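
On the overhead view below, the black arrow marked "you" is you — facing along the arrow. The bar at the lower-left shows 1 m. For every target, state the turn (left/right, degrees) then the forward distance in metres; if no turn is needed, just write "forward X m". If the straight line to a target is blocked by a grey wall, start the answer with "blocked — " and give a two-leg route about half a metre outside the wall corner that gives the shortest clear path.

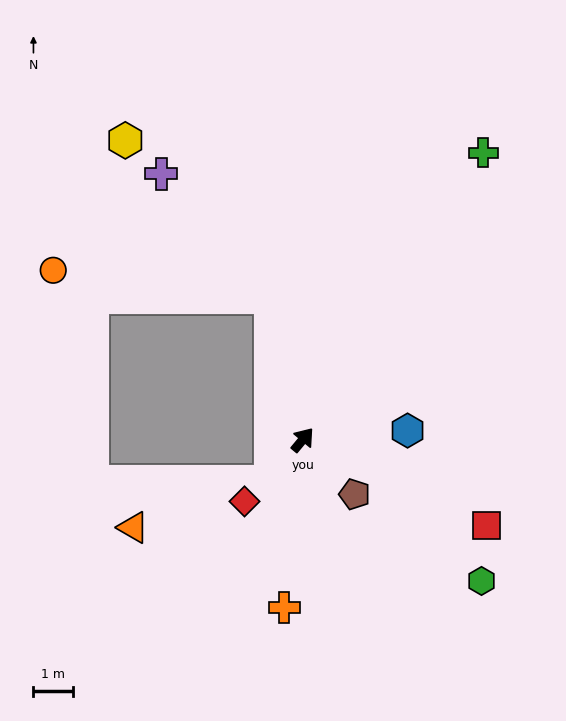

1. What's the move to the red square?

turn right 75°, forward 5.2 m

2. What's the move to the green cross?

turn left 7°, forward 8.7 m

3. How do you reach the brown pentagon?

turn right 97°, forward 1.9 m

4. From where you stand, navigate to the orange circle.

blocked — turn left 52°, forward 3.7 m, then turn left 71°, forward 5.6 m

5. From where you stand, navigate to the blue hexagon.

turn right 45°, forward 2.7 m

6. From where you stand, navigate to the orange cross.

turn right 147°, forward 4.3 m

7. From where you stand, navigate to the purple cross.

blocked — turn left 52°, forward 3.7 m, then turn left 29°, forward 4.2 m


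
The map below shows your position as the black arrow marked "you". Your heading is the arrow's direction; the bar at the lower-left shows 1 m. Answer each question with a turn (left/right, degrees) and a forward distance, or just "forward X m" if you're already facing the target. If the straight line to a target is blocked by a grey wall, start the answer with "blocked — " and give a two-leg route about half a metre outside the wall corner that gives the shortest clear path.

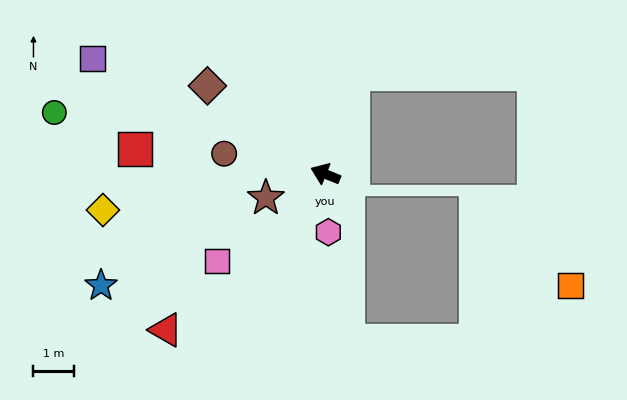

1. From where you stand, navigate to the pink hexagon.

turn left 115°, forward 1.4 m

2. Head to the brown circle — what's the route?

turn left 11°, forward 2.5 m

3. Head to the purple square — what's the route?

turn right 4°, forward 6.4 m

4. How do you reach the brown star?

turn left 44°, forward 1.6 m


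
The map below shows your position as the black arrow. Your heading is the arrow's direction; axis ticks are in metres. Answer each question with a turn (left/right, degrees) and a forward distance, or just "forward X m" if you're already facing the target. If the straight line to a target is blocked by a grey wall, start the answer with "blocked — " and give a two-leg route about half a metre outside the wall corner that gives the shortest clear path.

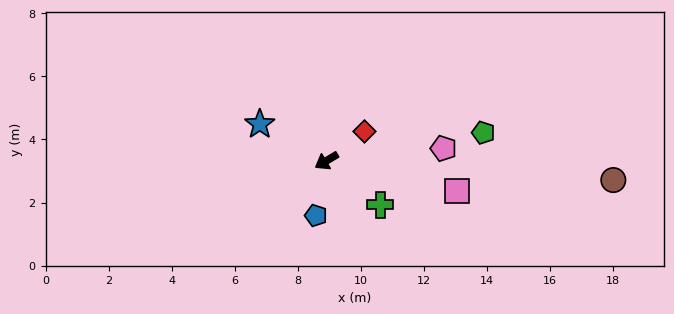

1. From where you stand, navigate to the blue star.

turn right 60°, forward 2.4 m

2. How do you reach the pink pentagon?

turn left 155°, forward 3.7 m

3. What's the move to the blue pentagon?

turn left 48°, forward 1.8 m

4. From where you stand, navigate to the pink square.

turn left 136°, forward 4.2 m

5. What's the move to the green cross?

turn left 110°, forward 2.2 m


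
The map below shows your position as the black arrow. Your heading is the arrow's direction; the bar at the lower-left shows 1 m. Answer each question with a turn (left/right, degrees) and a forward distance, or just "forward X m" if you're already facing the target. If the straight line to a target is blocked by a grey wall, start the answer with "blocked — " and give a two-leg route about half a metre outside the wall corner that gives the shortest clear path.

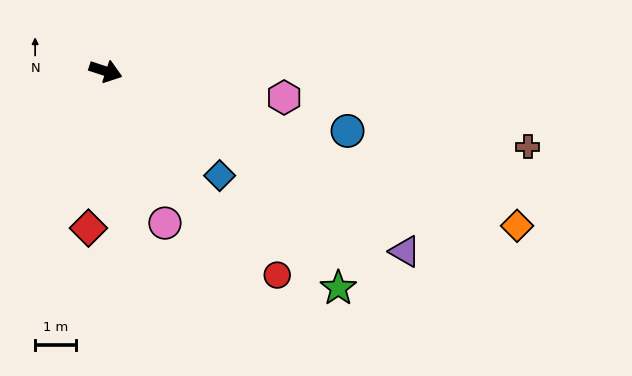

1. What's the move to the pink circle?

turn right 50°, forward 4.0 m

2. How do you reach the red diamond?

turn right 78°, forward 3.8 m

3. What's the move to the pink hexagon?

turn left 10°, forward 4.4 m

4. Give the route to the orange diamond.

turn right 2°, forward 10.7 m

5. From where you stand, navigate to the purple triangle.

turn right 13°, forward 8.5 m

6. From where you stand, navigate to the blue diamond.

turn right 24°, forward 3.8 m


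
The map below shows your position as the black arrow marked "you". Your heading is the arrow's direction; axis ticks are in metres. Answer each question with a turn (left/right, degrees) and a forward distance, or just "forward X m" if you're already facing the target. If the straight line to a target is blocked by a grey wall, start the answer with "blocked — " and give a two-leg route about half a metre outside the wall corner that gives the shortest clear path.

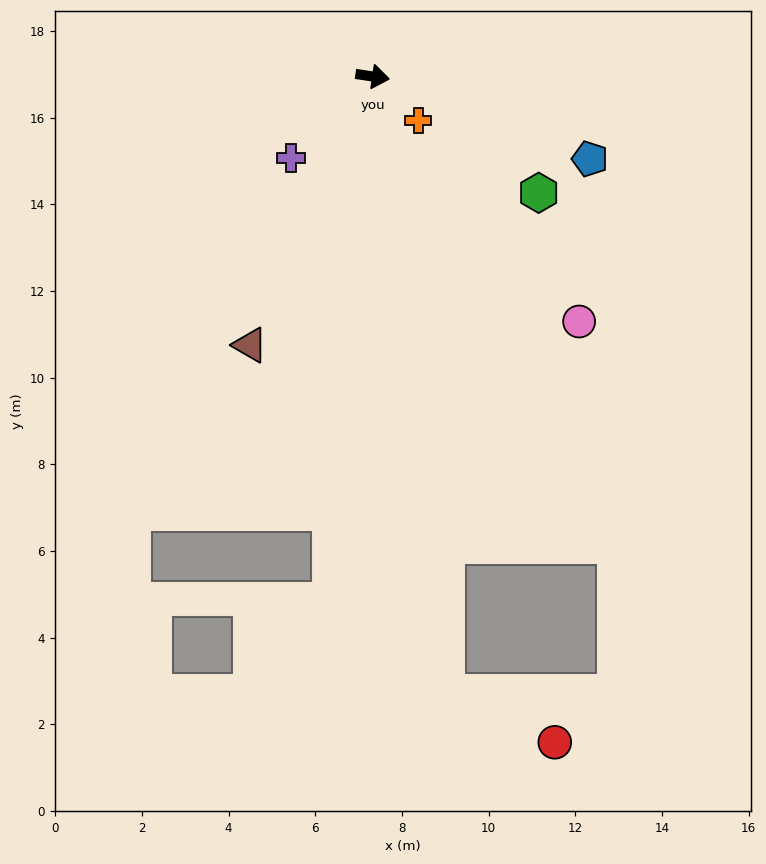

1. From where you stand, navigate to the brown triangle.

turn right 106°, forward 6.8 m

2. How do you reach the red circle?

blocked — turn right 75°, forward 14.3 m, then turn left 59°, forward 2.7 m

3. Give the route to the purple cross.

turn right 126°, forward 2.7 m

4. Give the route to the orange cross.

turn right 35°, forward 1.5 m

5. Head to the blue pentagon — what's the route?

turn right 12°, forward 5.4 m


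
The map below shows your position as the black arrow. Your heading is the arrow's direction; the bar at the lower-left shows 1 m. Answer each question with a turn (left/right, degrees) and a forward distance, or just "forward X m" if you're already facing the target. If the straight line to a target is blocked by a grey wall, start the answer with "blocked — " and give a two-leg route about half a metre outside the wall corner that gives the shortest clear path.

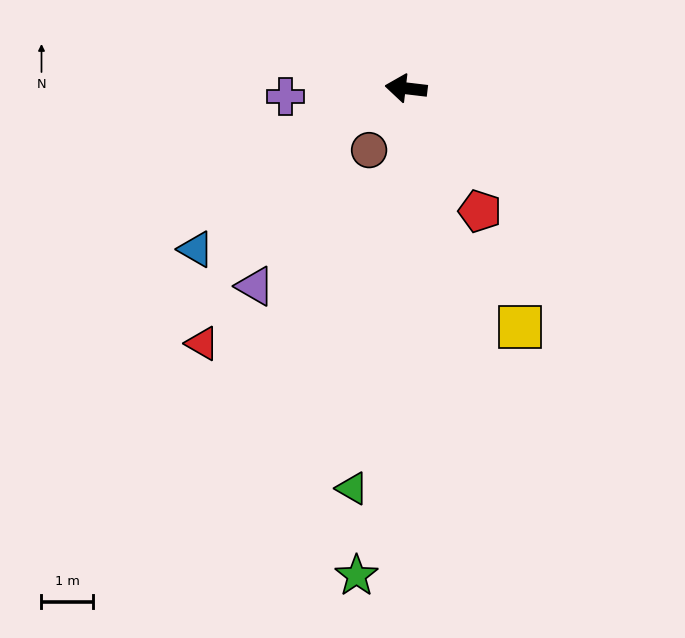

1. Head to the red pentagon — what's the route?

turn left 128°, forward 2.8 m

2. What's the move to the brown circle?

turn left 66°, forward 1.4 m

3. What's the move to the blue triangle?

turn left 44°, forward 5.1 m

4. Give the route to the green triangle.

turn left 89°, forward 7.8 m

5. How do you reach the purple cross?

turn left 11°, forward 2.3 m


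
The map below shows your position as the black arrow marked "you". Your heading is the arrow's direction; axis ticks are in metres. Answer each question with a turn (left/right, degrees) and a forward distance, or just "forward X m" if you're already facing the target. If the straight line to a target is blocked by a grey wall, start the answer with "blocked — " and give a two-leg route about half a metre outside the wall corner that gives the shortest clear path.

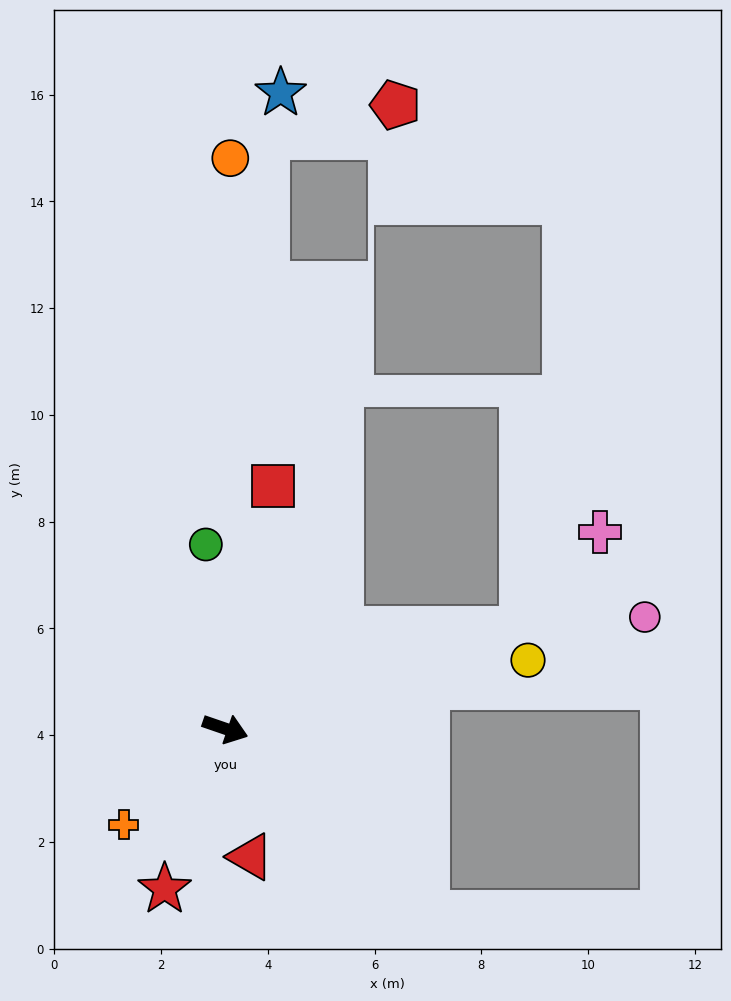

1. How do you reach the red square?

turn left 98°, forward 4.6 m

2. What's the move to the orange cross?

turn right 118°, forward 2.6 m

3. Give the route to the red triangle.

turn right 60°, forward 2.4 m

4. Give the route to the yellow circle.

turn left 32°, forward 5.8 m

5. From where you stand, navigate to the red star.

turn right 92°, forward 3.2 m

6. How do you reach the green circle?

turn left 115°, forward 3.5 m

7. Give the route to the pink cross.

blocked — turn left 38°, forward 5.9 m, then turn left 32°, forward 2.3 m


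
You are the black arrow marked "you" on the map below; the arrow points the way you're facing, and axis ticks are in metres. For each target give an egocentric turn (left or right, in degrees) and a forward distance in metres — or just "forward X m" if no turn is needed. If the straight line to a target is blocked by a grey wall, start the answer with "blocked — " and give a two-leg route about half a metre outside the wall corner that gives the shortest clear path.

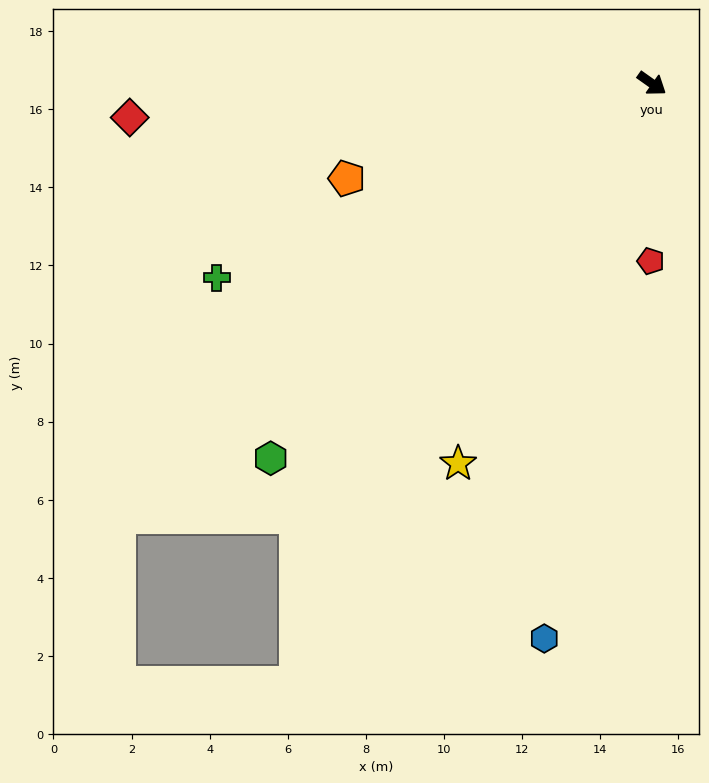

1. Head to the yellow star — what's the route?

turn right 82°, forward 10.9 m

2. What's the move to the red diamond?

turn right 141°, forward 13.4 m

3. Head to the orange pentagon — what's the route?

turn right 127°, forward 8.2 m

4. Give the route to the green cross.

turn right 121°, forward 12.2 m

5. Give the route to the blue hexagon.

turn right 66°, forward 14.5 m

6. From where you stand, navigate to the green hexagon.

turn right 100°, forward 13.7 m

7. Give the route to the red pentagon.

turn right 55°, forward 4.5 m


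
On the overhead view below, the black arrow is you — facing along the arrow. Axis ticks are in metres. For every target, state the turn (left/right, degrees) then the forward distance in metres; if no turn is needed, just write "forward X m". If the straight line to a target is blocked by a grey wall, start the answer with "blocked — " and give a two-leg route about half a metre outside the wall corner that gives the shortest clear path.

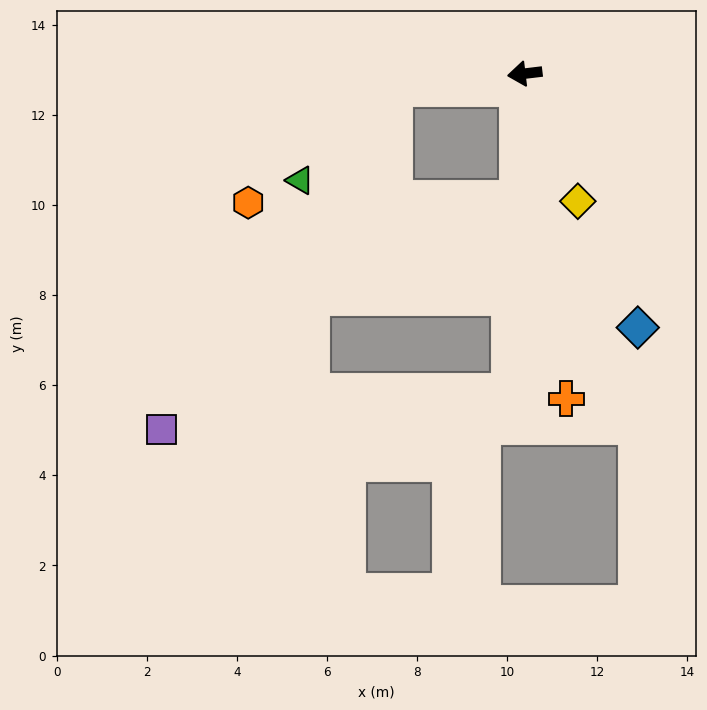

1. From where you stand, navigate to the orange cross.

turn left 90°, forward 7.3 m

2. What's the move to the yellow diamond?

turn left 106°, forward 3.1 m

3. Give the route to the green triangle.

blocked — forward 2.9 m, then turn left 38°, forward 2.9 m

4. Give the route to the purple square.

blocked — forward 2.9 m, then turn left 49°, forward 9.2 m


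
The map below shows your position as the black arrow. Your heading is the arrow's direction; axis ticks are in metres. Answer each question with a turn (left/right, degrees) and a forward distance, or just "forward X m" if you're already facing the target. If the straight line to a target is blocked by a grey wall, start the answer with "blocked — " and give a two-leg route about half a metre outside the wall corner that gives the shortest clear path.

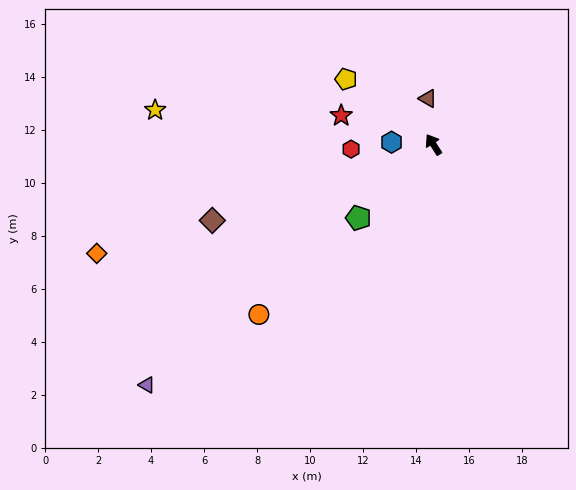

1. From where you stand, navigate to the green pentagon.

turn left 102°, forward 4.0 m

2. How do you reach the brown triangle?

turn right 26°, forward 1.7 m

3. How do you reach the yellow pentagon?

turn left 21°, forward 4.1 m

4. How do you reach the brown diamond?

turn left 76°, forward 8.8 m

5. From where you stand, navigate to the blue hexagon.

turn left 54°, forward 1.6 m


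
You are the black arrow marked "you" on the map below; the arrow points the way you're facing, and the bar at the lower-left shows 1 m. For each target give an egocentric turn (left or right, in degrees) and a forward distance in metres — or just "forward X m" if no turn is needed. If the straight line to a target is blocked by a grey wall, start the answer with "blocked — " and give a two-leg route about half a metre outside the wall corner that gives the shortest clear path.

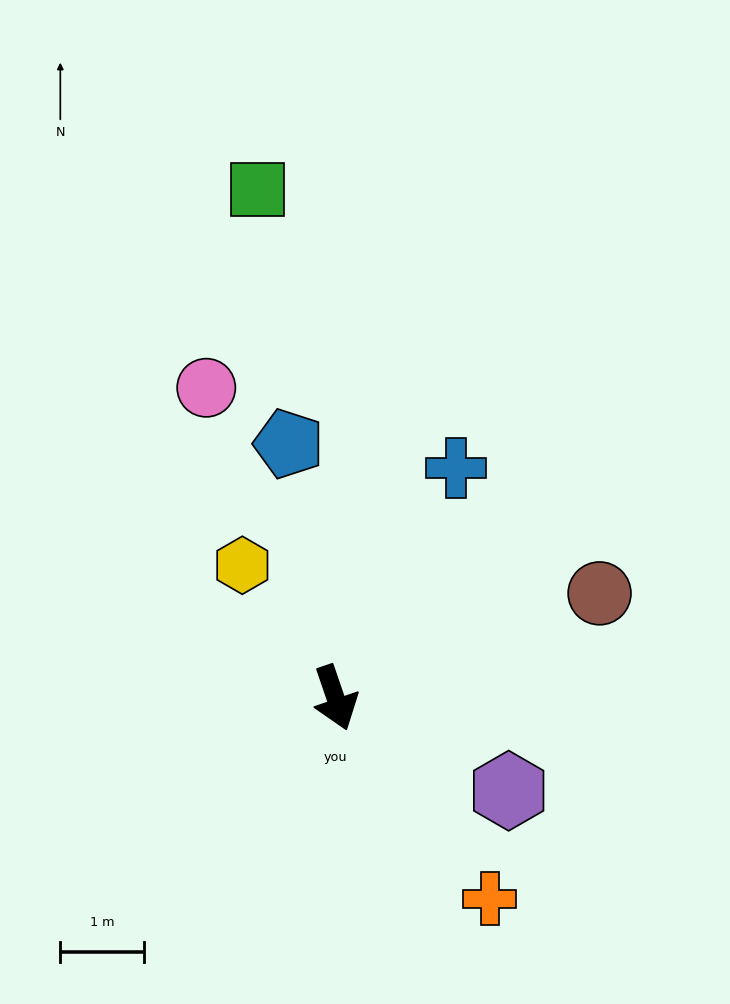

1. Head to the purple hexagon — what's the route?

turn left 43°, forward 2.4 m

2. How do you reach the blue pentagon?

turn left 172°, forward 3.1 m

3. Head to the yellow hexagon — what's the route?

turn right 164°, forward 1.9 m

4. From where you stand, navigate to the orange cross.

turn left 19°, forward 3.0 m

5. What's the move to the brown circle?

turn left 93°, forward 3.4 m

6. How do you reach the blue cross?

turn left 134°, forward 3.1 m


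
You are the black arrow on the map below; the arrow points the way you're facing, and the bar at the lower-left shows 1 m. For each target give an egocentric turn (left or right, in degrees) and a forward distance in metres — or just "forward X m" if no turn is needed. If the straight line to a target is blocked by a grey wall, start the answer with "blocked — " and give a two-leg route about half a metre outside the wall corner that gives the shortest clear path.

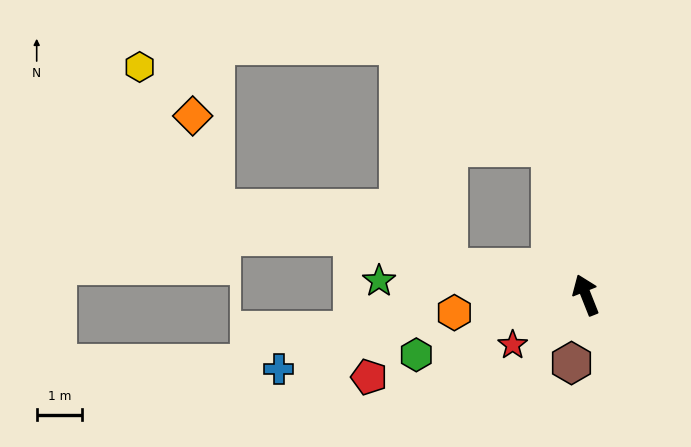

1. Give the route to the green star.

turn left 64°, forward 4.6 m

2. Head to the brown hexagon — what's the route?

turn left 146°, forward 1.5 m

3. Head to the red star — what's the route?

turn left 103°, forward 2.0 m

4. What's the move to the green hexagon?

turn left 88°, forward 4.0 m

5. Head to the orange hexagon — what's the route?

turn left 76°, forward 2.9 m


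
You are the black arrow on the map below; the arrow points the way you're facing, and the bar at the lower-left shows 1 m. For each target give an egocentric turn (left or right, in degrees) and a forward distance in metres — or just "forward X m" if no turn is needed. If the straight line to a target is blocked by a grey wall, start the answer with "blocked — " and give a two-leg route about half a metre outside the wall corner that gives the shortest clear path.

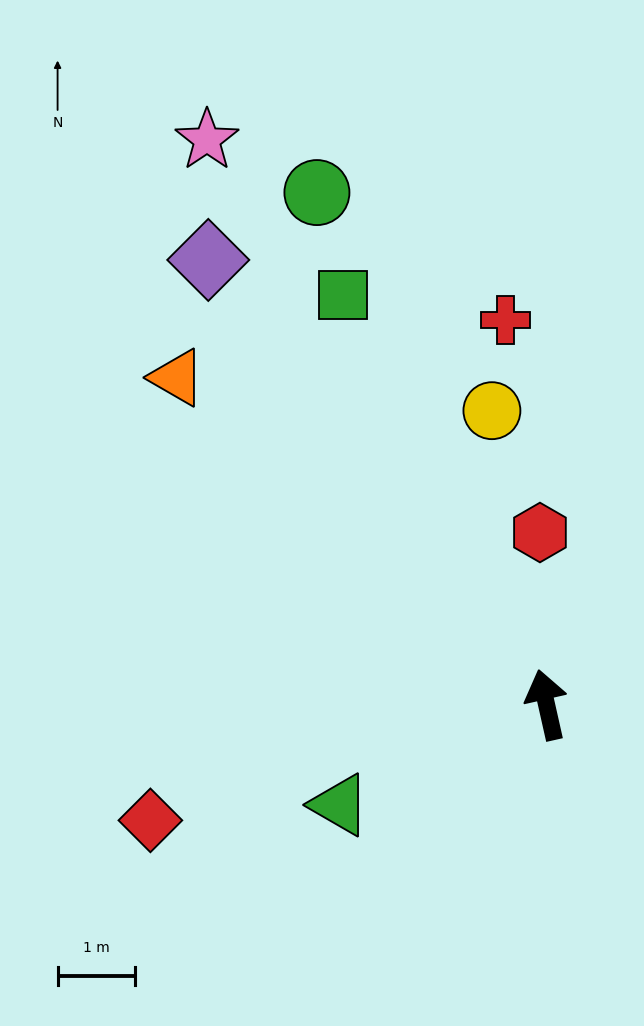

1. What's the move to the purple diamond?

turn left 25°, forward 7.2 m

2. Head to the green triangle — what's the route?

turn left 103°, forward 3.0 m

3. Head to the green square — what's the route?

turn left 14°, forward 5.9 m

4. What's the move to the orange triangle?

turn left 36°, forward 6.4 m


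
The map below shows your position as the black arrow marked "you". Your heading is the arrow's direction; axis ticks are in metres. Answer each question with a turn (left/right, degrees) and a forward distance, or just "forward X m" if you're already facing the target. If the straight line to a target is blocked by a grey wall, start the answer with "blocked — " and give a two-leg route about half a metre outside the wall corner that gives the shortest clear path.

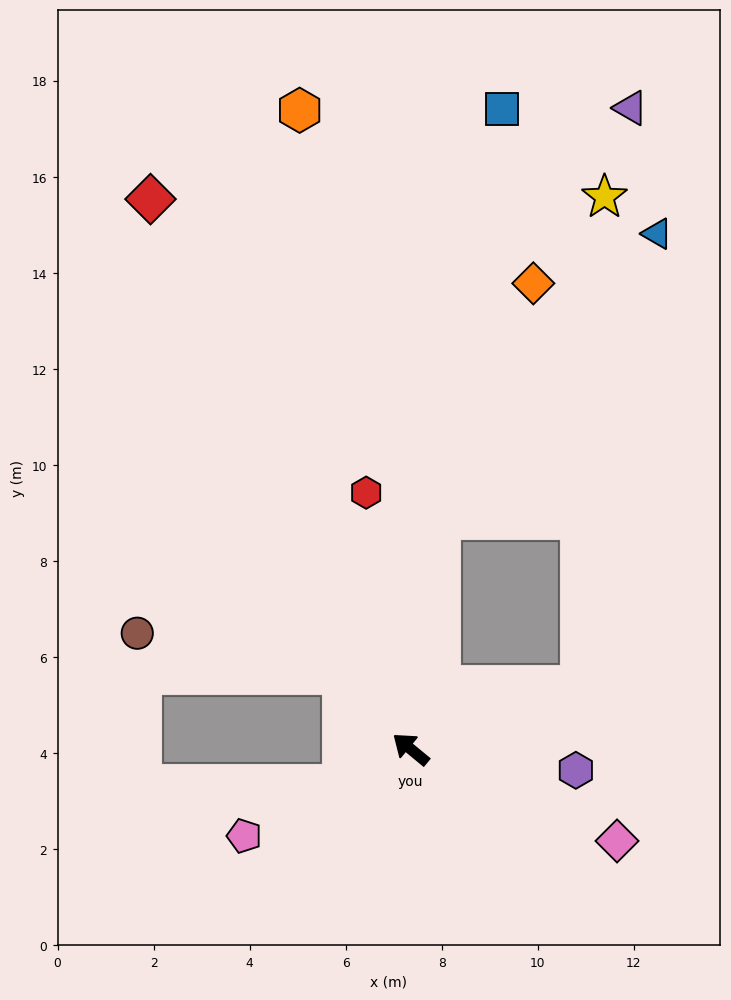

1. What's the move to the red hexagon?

turn right 41°, forward 5.4 m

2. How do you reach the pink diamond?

turn right 164°, forward 4.7 m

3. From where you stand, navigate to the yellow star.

blocked — turn right 120°, forward 3.8 m, then turn left 67°, forward 10.2 m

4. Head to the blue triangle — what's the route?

blocked — turn right 58°, forward 4.8 m, then turn right 30°, forward 7.5 m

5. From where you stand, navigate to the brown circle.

blocked — turn right 8°, forward 2.1 m, then turn left 36°, forward 4.4 m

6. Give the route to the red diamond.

turn right 25°, forward 12.7 m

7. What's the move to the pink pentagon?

turn left 67°, forward 3.9 m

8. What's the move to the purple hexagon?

turn right 148°, forward 3.5 m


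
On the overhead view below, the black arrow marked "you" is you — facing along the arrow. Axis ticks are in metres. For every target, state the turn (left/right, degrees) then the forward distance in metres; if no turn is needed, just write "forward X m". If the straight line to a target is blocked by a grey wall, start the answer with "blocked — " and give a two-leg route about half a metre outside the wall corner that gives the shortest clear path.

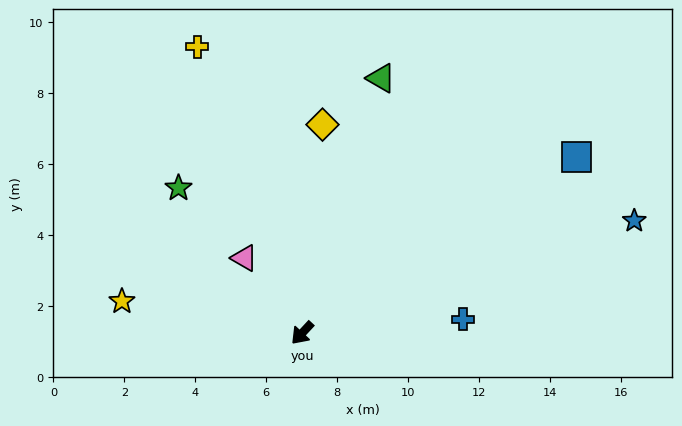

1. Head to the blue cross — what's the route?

turn left 138°, forward 4.5 m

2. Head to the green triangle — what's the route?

turn right 154°, forward 7.5 m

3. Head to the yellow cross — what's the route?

turn right 117°, forward 8.6 m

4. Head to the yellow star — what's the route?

turn right 57°, forward 5.2 m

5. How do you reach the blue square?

turn left 166°, forward 9.2 m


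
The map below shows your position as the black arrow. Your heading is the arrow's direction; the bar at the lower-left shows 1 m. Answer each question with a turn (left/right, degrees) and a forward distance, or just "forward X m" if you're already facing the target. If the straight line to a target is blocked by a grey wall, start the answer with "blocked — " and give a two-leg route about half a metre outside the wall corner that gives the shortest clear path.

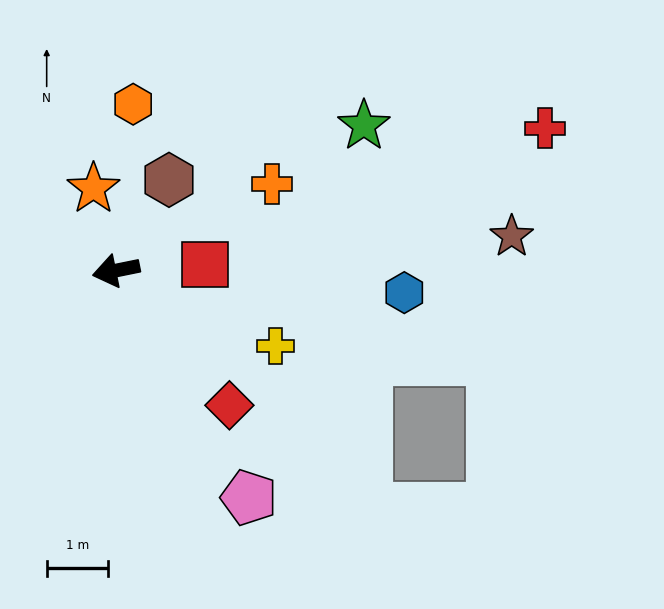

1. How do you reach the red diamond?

turn left 119°, forward 2.9 m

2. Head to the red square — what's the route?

turn left 172°, forward 1.4 m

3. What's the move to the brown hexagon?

turn right 132°, forward 1.7 m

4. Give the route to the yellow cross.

turn left 143°, forward 2.9 m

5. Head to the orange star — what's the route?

turn right 86°, forward 1.4 m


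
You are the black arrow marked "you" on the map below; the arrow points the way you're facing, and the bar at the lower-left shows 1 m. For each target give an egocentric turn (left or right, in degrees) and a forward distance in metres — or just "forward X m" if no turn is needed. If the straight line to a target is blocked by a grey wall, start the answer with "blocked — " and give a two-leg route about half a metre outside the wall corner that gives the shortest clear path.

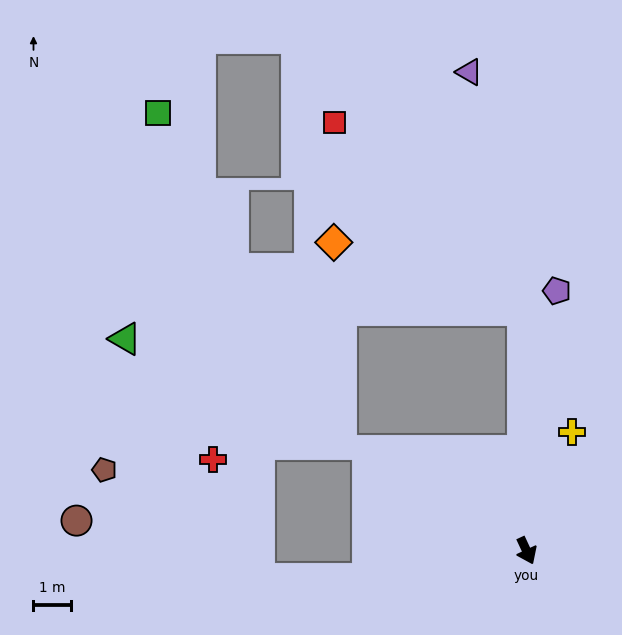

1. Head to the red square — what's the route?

blocked — turn left 156°, forward 6.4 m, then turn left 44°, forward 7.0 m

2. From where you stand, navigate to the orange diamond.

blocked — turn left 156°, forward 6.4 m, then turn left 69°, forward 5.3 m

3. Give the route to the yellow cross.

turn left 134°, forward 3.4 m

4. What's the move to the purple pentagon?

turn left 148°, forward 6.9 m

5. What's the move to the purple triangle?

blocked — turn left 156°, forward 6.4 m, then turn left 12°, forward 6.5 m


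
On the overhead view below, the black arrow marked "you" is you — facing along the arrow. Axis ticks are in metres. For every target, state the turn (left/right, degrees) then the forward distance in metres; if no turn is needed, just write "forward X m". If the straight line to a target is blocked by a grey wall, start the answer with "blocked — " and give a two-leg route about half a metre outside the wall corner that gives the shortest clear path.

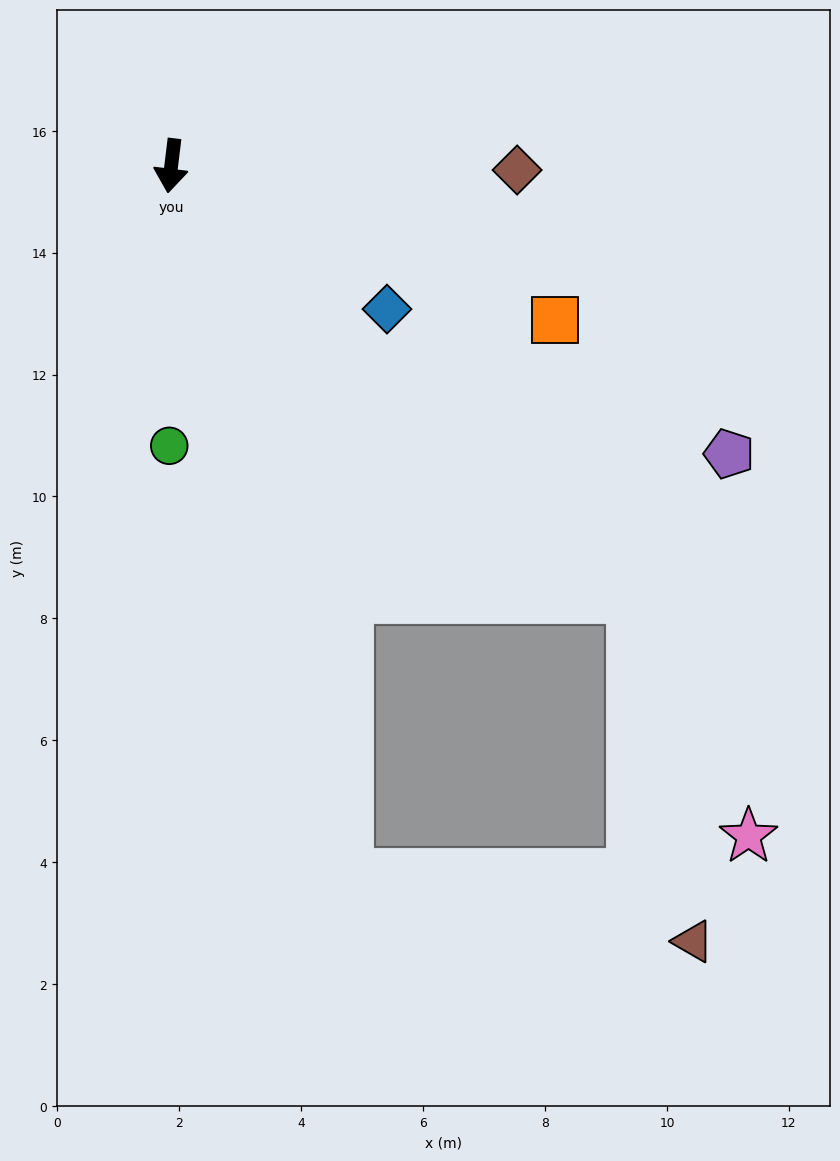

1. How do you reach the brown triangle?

blocked — turn left 54°, forward 10.4 m, then turn right 37°, forward 5.7 m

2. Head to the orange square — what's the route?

turn left 75°, forward 6.8 m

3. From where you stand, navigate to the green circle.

turn left 7°, forward 4.6 m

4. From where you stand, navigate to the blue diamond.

turn left 63°, forward 4.2 m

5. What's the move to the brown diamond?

turn left 96°, forward 5.7 m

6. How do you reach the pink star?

blocked — turn left 54°, forward 10.4 m, then turn right 21°, forward 4.4 m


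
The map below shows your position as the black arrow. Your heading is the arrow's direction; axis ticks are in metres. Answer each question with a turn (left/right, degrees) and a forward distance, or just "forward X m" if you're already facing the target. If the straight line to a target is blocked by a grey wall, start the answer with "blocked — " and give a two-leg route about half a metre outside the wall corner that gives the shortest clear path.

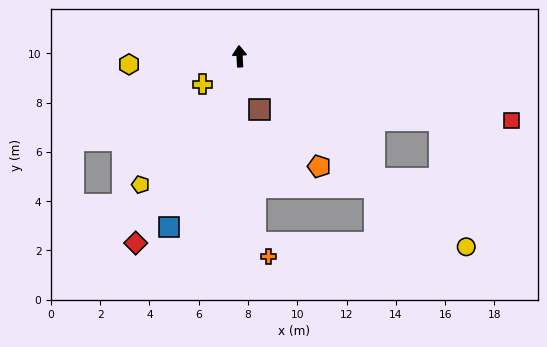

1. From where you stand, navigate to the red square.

turn right 106°, forward 11.3 m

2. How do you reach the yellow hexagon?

turn left 91°, forward 4.5 m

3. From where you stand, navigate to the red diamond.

turn left 148°, forward 8.7 m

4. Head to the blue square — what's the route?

turn left 154°, forward 7.5 m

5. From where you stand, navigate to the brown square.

turn right 163°, forward 2.3 m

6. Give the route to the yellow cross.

turn left 124°, forward 1.9 m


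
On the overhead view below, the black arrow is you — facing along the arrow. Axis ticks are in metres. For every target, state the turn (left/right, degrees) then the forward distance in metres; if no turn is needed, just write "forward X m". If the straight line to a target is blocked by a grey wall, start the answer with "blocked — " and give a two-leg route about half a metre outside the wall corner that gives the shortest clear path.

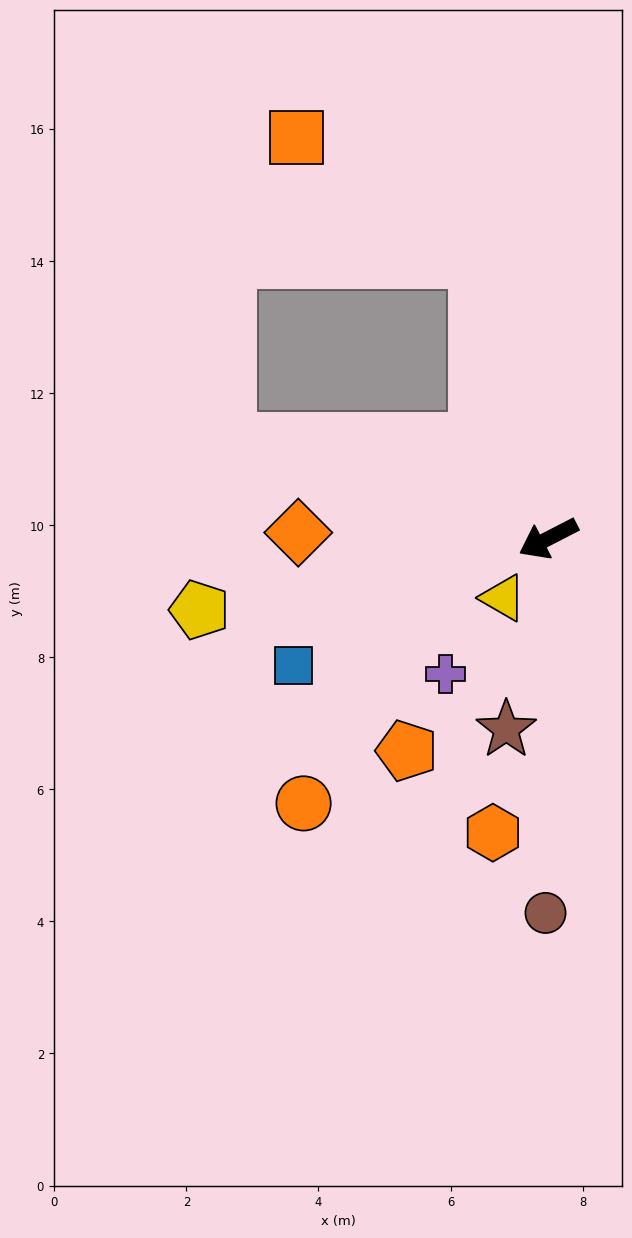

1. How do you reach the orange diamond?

turn right 29°, forward 3.8 m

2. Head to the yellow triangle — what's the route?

turn left 25°, forward 1.1 m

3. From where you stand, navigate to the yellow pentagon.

turn right 16°, forward 5.4 m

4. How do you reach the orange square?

blocked — turn right 103°, forward 4.4 m, then turn left 42°, forward 3.3 m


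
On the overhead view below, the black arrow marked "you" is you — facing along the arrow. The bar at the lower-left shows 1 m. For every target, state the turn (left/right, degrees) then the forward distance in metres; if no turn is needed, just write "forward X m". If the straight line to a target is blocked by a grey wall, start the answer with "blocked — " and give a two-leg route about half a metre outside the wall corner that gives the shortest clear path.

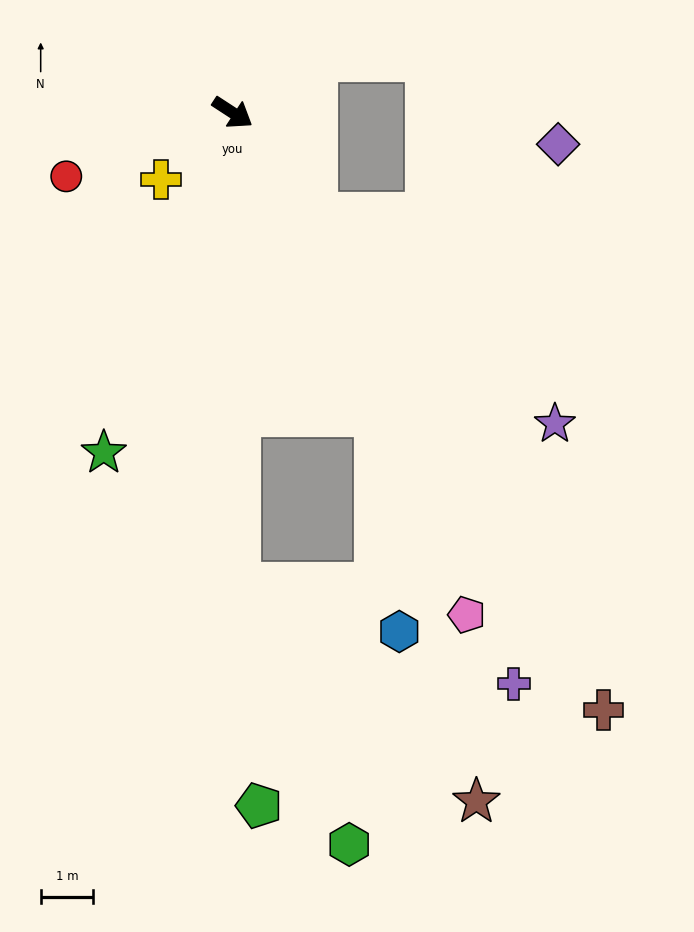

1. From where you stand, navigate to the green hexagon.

blocked — turn right 56°, forward 9.0 m, then turn left 22°, forward 5.4 m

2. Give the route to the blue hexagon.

blocked — turn right 31°, forward 6.4 m, then turn right 20°, forward 4.2 m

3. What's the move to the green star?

turn right 78°, forward 7.0 m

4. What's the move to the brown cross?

turn right 25°, forward 13.4 m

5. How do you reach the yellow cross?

turn right 104°, forward 1.9 m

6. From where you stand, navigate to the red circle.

turn right 126°, forward 3.4 m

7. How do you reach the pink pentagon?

turn right 32°, forward 10.6 m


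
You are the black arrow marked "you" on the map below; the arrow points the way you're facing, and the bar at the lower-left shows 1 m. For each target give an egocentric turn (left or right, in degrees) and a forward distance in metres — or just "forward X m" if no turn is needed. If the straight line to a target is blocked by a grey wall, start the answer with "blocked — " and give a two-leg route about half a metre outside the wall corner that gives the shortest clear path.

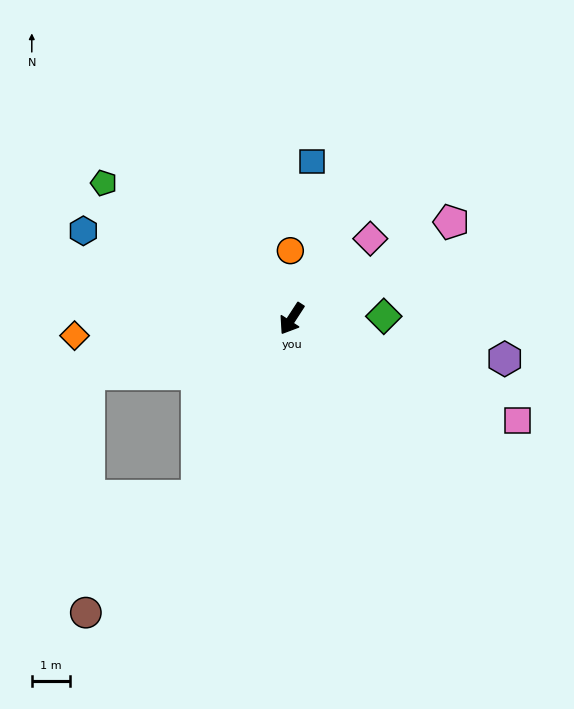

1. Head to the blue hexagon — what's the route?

turn right 80°, forward 6.0 m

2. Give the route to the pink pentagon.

turn left 154°, forward 4.9 m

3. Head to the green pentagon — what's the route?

turn right 93°, forward 6.1 m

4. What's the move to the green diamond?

turn left 124°, forward 2.4 m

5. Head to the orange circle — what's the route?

turn right 146°, forward 1.8 m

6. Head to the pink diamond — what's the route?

turn left 169°, forward 3.0 m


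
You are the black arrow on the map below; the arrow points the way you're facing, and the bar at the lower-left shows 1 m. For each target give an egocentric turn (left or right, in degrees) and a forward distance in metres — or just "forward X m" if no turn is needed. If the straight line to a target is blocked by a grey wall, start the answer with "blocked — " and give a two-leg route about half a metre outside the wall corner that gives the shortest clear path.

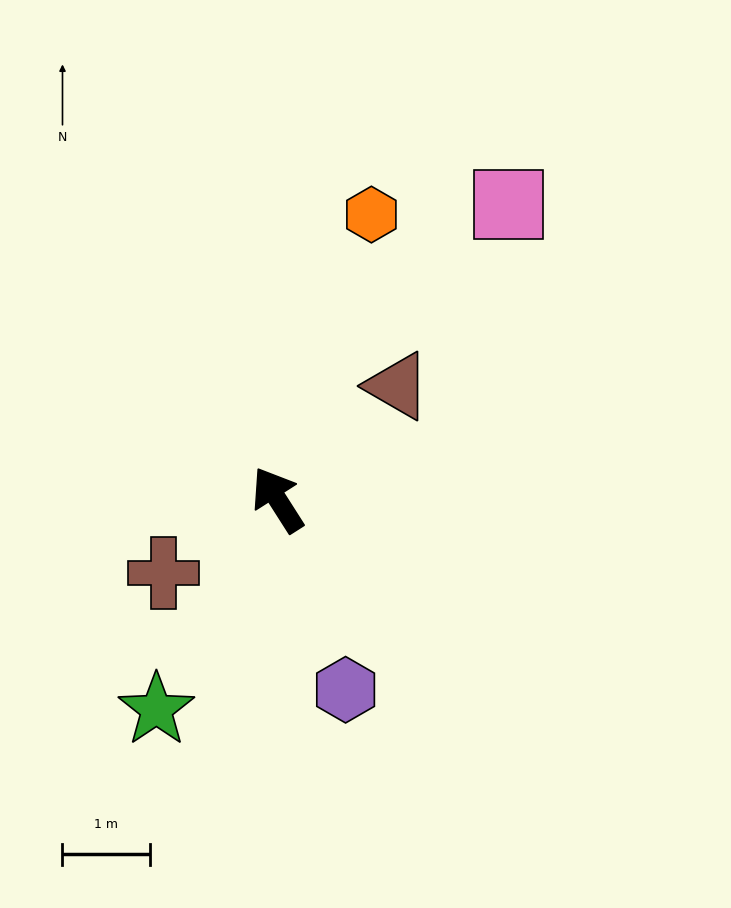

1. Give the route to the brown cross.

turn left 90°, forward 1.6 m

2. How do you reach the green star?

turn left 118°, forward 2.8 m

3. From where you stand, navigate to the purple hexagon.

turn left 167°, forward 2.3 m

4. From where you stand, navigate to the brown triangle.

turn right 79°, forward 1.9 m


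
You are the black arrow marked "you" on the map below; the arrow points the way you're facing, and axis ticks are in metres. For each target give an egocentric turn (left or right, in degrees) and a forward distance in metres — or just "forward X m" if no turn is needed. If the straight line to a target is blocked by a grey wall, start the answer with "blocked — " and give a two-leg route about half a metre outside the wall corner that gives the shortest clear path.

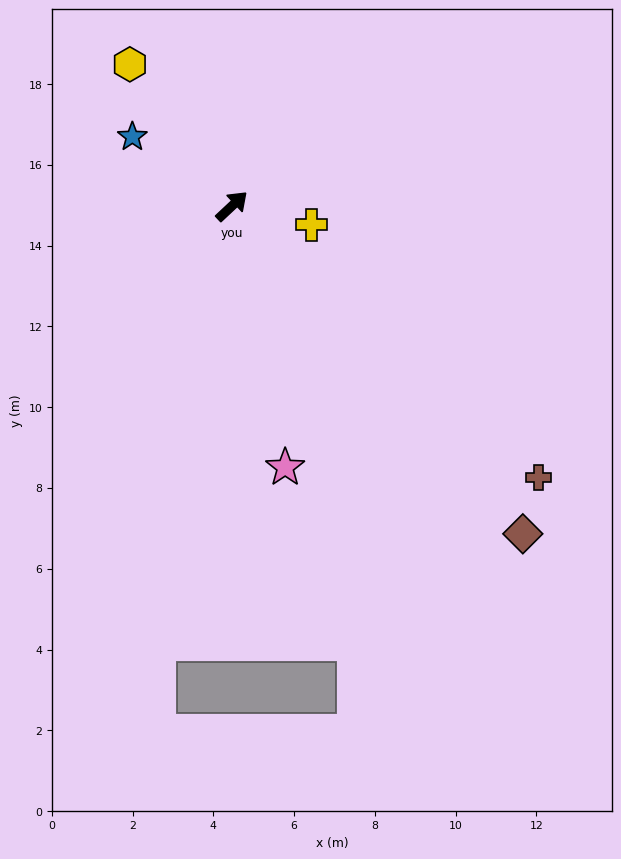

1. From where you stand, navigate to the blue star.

turn left 102°, forward 3.0 m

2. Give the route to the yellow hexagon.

turn left 83°, forward 4.3 m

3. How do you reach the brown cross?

turn right 85°, forward 10.1 m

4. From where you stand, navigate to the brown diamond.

turn right 92°, forward 10.9 m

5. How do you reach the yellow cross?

turn right 56°, forward 2.0 m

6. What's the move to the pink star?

turn right 122°, forward 6.6 m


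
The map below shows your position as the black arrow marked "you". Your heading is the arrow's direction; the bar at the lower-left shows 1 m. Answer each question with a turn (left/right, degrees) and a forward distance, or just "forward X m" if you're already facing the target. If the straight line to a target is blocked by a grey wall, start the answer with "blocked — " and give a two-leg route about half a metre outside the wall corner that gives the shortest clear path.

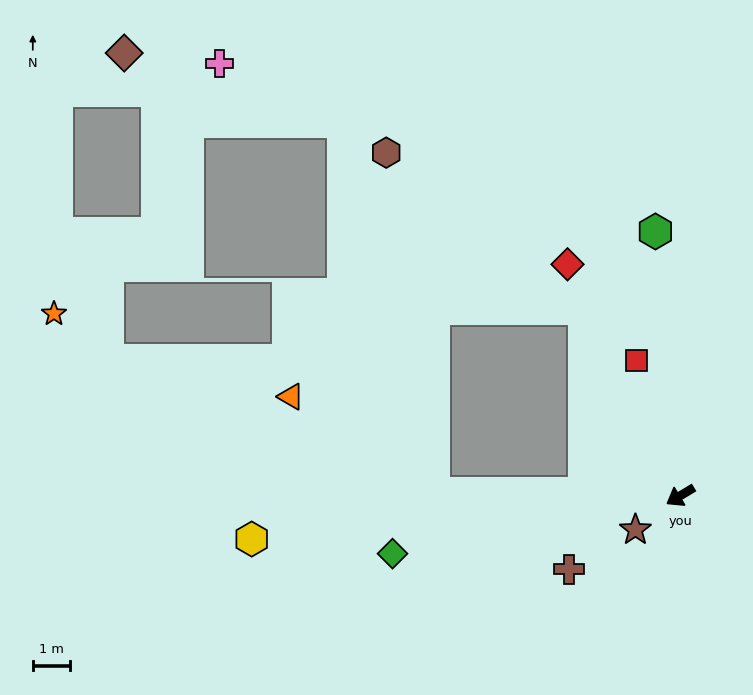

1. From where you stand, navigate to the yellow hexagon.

turn right 25°, forward 11.5 m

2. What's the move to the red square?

turn right 103°, forward 3.8 m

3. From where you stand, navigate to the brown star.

turn left 6°, forward 1.5 m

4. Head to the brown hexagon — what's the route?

blocked — turn right 94°, forward 5.6 m, then turn left 25°, forward 6.7 m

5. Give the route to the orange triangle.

blocked — turn right 32°, forward 6.5 m, then turn right 33°, forward 4.6 m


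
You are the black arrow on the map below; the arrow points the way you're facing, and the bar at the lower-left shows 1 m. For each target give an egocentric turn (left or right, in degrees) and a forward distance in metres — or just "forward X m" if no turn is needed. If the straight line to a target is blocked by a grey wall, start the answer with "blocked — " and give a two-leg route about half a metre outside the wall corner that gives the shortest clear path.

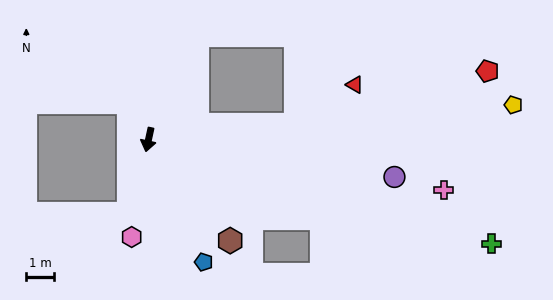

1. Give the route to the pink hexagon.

turn left 2°, forward 3.5 m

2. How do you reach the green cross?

turn left 85°, forward 12.8 m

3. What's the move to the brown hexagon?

turn left 51°, forward 4.6 m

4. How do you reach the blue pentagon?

turn left 37°, forward 4.8 m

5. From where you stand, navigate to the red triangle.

blocked — turn left 108°, forward 5.2 m, then turn left 28°, forward 2.6 m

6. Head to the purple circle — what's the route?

turn left 94°, forward 8.9 m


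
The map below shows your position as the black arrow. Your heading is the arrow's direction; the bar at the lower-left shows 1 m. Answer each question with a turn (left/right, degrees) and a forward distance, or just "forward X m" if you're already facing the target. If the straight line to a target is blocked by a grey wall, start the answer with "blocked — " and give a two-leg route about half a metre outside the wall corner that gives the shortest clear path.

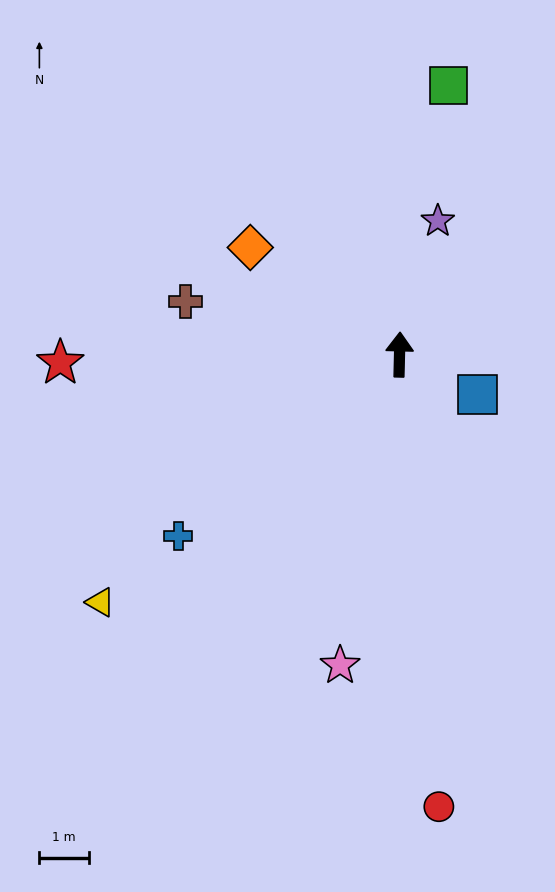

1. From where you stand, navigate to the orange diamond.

turn left 56°, forward 3.7 m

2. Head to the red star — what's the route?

turn left 93°, forward 6.9 m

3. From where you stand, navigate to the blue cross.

turn left 131°, forward 5.8 m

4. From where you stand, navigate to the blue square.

turn right 116°, forward 1.8 m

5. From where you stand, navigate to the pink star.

turn left 171°, forward 6.4 m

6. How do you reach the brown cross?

turn left 77°, forward 4.5 m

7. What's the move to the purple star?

turn right 15°, forward 2.8 m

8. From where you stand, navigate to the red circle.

turn right 174°, forward 9.2 m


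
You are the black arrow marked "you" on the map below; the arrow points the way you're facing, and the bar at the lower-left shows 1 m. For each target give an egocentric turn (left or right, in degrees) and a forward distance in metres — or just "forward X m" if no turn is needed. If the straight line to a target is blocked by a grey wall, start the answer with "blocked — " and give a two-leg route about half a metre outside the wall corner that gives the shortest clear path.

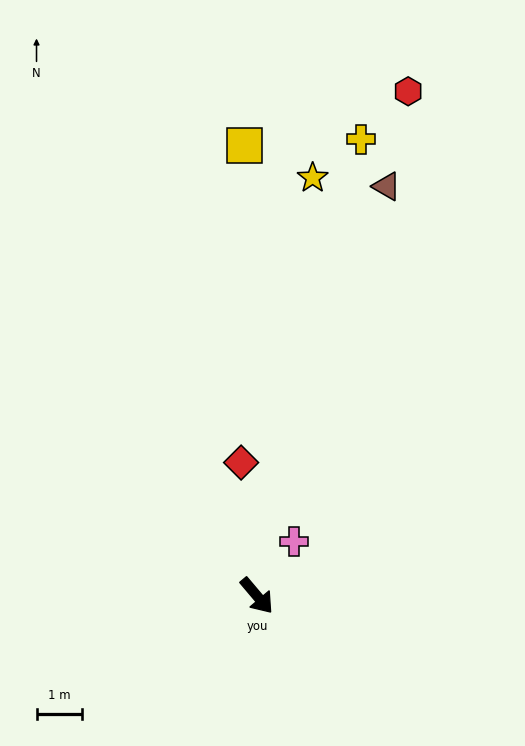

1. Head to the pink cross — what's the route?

turn left 105°, forward 1.5 m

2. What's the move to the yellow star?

turn left 132°, forward 9.3 m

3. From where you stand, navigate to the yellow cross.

turn left 127°, forward 10.3 m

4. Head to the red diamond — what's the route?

turn left 147°, forward 3.0 m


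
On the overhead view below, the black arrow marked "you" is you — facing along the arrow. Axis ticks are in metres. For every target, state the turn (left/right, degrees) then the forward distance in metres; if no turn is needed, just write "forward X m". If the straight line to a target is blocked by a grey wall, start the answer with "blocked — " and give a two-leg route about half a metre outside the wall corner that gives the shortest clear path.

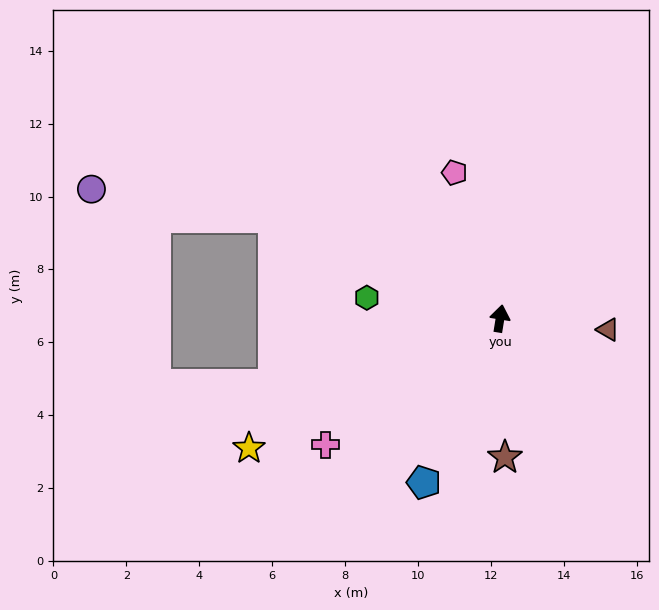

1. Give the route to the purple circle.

blocked — turn left 75°, forward 6.8 m, then turn left 15°, forward 5.1 m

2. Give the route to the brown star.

turn right 169°, forward 3.8 m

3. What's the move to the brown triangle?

turn right 87°, forward 3.0 m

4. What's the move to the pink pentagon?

turn left 27°, forward 4.2 m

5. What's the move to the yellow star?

turn left 127°, forward 7.8 m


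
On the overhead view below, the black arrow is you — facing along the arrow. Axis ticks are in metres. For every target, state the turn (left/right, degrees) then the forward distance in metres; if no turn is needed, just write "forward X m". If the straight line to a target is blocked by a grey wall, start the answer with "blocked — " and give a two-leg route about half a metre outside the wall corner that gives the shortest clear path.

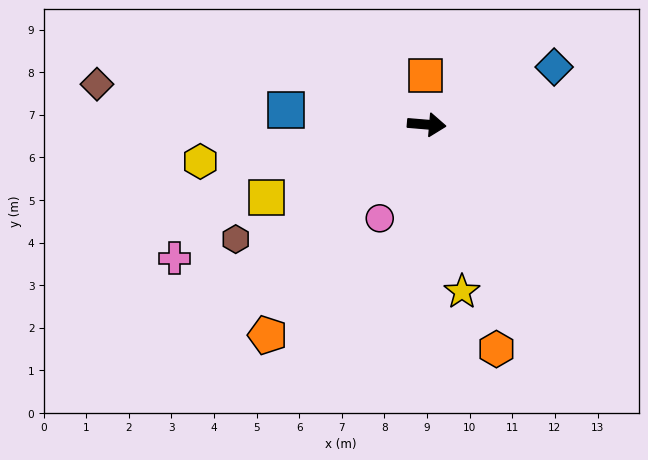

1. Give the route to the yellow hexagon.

turn right 166°, forward 5.4 m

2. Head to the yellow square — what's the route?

turn right 151°, forward 4.1 m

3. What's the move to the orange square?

turn left 96°, forward 1.2 m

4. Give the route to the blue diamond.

turn left 29°, forward 3.3 m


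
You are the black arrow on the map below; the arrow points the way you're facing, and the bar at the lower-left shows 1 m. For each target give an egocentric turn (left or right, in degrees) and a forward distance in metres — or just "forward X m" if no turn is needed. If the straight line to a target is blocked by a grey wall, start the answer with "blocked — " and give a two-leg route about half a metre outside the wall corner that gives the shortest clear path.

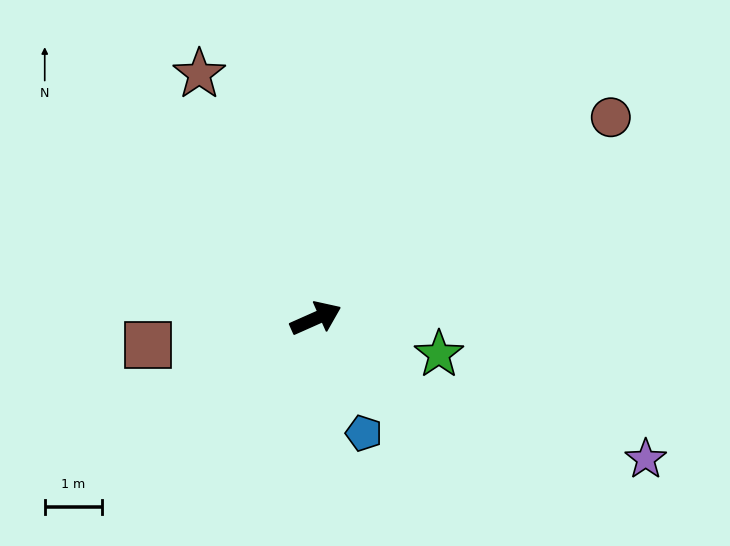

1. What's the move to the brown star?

turn left 92°, forward 4.7 m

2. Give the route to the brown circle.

turn left 10°, forward 6.2 m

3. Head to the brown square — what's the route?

turn left 165°, forward 2.9 m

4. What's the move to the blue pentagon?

turn right 91°, forward 2.2 m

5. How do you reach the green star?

turn right 40°, forward 2.2 m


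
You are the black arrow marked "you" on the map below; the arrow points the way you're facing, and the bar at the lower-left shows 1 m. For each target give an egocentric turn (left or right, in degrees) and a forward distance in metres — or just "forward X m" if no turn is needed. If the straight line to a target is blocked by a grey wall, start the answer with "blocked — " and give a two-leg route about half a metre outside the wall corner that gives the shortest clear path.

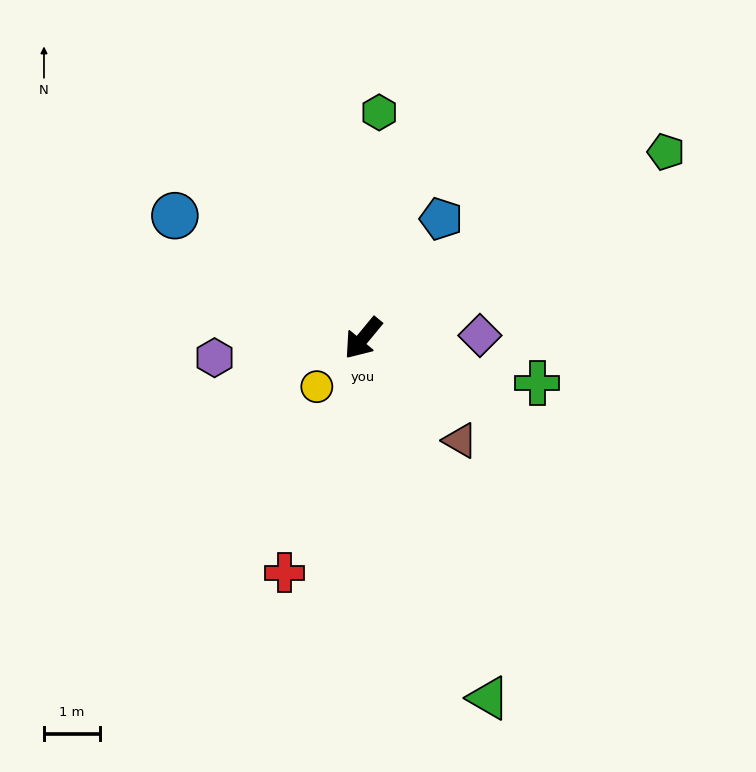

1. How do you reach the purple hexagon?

turn right 43°, forward 2.7 m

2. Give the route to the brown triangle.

turn left 83°, forward 2.5 m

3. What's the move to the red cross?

turn left 21°, forward 4.4 m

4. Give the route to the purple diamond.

turn left 131°, forward 2.1 m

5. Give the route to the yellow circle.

turn right 4°, forward 1.2 m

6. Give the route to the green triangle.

turn left 59°, forward 6.8 m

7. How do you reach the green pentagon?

turn left 161°, forward 6.4 m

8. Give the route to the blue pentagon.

turn right 174°, forward 2.6 m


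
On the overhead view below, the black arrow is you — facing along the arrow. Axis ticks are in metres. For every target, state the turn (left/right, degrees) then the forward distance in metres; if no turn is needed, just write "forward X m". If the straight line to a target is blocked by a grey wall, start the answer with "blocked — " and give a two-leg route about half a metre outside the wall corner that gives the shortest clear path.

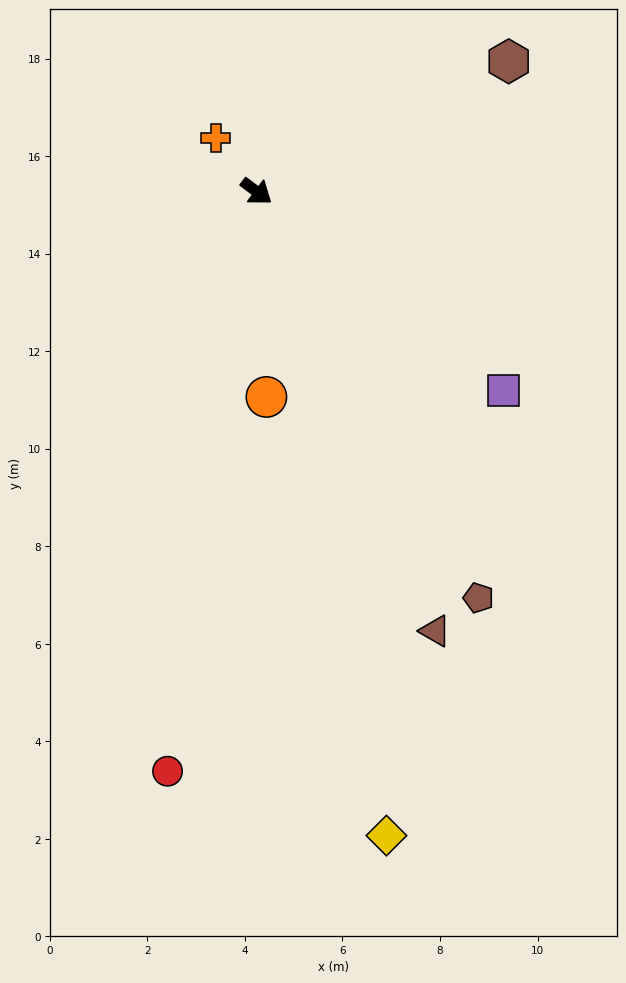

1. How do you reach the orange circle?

turn right 50°, forward 4.2 m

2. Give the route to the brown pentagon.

turn right 25°, forward 9.5 m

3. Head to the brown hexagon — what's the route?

turn left 64°, forward 5.8 m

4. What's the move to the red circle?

turn right 62°, forward 12.0 m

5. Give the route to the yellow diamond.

turn right 42°, forward 13.5 m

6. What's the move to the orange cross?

turn left 164°, forward 1.4 m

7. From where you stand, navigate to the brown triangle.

turn right 31°, forward 9.7 m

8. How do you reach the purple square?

turn right 2°, forward 6.5 m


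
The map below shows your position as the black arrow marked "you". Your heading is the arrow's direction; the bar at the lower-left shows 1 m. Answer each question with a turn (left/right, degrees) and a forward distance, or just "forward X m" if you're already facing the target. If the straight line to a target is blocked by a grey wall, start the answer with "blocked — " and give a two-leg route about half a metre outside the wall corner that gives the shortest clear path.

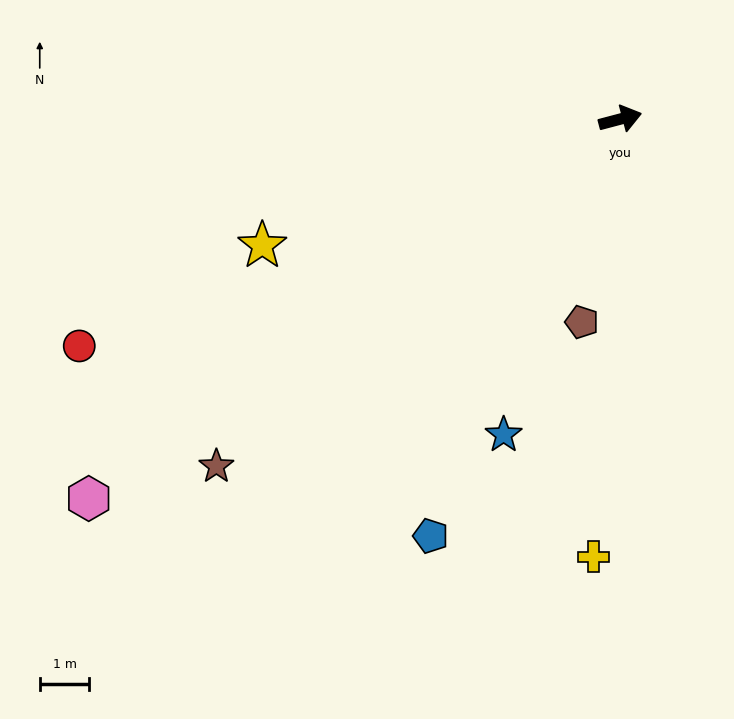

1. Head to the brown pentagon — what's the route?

turn right 116°, forward 4.2 m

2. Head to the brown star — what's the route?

turn right 154°, forward 10.7 m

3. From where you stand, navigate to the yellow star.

turn right 175°, forward 7.7 m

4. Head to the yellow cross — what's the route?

turn right 108°, forward 8.8 m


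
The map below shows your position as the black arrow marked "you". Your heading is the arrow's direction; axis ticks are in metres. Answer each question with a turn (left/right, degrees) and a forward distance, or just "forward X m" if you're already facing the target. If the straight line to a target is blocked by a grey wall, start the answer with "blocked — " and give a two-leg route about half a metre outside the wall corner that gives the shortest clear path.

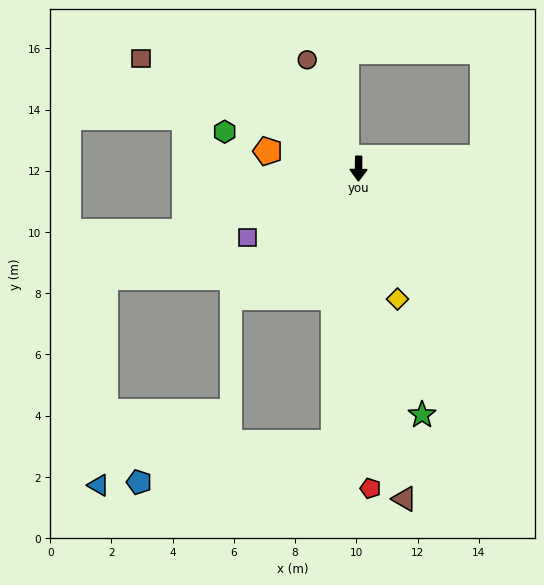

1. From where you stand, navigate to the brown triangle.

turn left 9°, forward 10.9 m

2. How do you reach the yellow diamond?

turn left 17°, forward 4.4 m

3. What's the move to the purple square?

turn right 58°, forward 4.3 m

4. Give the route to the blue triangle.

blocked — turn right 66°, forward 9.0 m, then turn left 65°, forward 6.8 m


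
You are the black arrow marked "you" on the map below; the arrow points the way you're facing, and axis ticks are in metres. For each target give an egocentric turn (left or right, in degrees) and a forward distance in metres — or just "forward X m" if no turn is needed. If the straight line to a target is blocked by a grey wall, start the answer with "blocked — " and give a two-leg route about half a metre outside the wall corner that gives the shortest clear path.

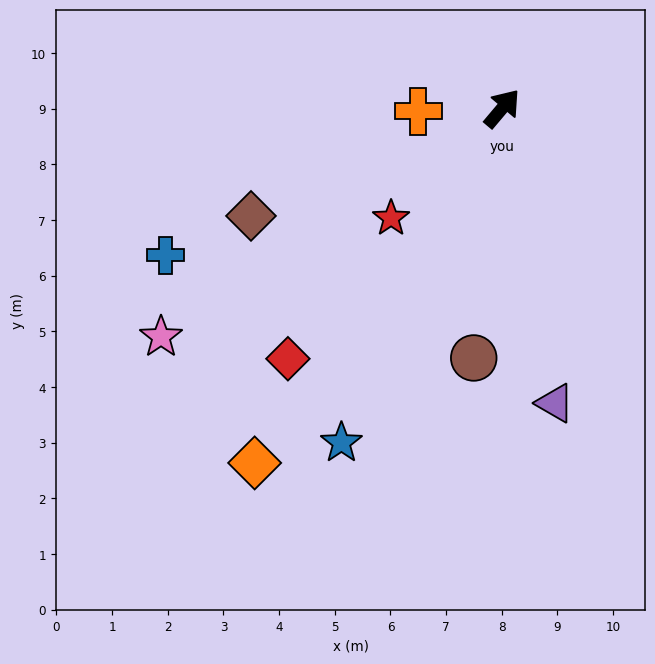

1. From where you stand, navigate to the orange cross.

turn left 132°, forward 1.5 m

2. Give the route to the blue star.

turn right 166°, forward 6.7 m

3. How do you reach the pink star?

turn left 164°, forward 7.4 m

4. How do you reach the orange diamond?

turn right 175°, forward 7.8 m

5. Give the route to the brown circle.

turn right 146°, forward 4.5 m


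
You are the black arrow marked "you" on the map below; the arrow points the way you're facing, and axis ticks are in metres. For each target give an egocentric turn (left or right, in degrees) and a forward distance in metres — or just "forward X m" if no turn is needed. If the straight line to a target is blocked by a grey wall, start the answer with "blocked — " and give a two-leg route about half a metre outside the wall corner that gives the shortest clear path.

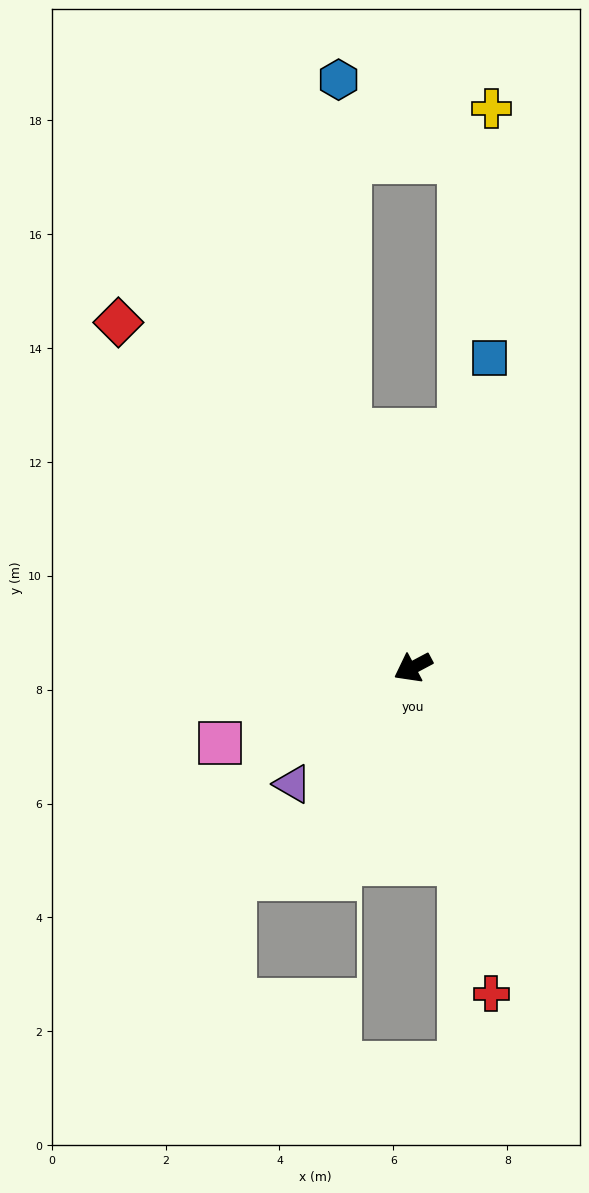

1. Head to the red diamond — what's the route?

turn right 77°, forward 8.0 m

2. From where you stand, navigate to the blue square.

turn right 132°, forward 5.6 m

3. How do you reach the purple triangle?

turn left 16°, forward 2.9 m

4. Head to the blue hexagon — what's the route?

blocked — turn right 102°, forward 4.3 m, then turn right 15°, forward 6.2 m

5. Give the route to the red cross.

turn left 76°, forward 5.9 m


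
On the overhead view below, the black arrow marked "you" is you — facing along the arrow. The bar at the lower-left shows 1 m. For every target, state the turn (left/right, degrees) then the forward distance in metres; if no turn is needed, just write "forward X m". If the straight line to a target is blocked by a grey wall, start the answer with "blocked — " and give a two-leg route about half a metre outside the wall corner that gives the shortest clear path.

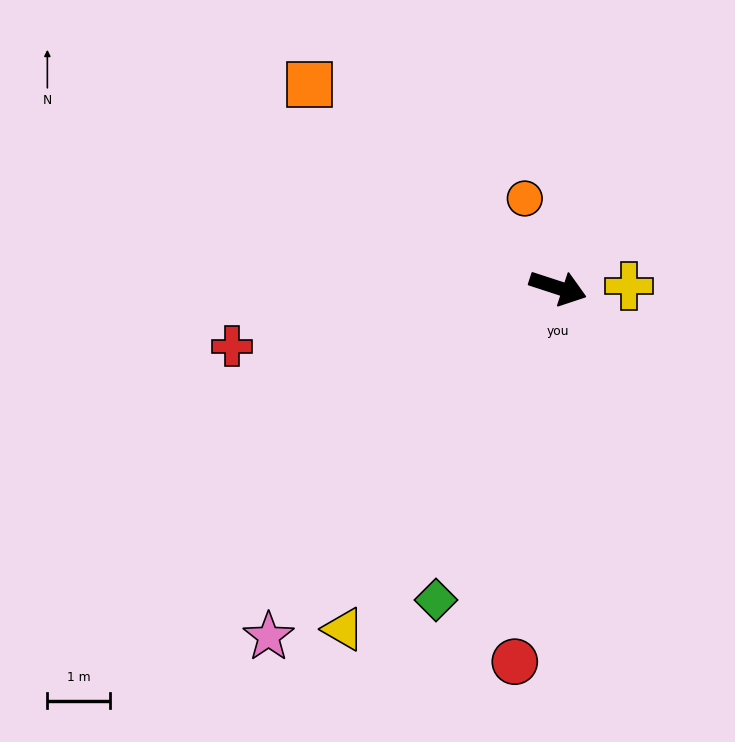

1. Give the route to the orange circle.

turn left 128°, forward 1.5 m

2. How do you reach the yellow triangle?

turn right 104°, forward 6.4 m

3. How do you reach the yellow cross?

turn left 19°, forward 1.1 m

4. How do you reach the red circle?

turn right 79°, forward 6.0 m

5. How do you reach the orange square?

turn left 159°, forward 5.1 m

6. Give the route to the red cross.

turn right 152°, forward 5.3 m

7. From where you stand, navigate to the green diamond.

turn right 93°, forward 5.4 m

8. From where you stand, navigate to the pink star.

turn right 112°, forward 7.2 m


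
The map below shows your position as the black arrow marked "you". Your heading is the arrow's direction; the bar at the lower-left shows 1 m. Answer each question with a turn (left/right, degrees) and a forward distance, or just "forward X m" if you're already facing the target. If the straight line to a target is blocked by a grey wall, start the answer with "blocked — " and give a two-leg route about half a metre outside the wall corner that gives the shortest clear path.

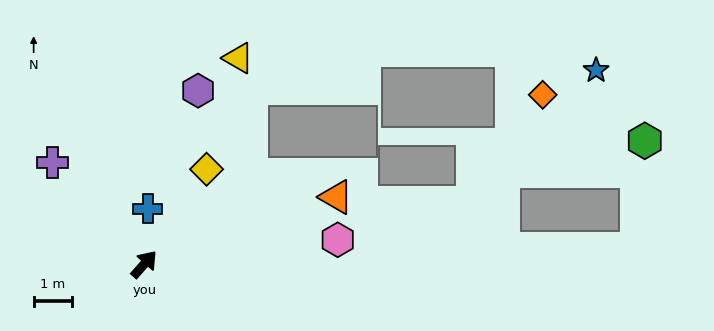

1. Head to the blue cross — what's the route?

turn left 38°, forward 1.4 m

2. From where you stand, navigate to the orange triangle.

turn right 29°, forward 5.2 m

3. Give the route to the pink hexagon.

turn right 41°, forward 5.0 m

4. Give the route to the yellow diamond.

turn left 8°, forward 2.9 m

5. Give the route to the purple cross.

turn left 84°, forward 3.5 m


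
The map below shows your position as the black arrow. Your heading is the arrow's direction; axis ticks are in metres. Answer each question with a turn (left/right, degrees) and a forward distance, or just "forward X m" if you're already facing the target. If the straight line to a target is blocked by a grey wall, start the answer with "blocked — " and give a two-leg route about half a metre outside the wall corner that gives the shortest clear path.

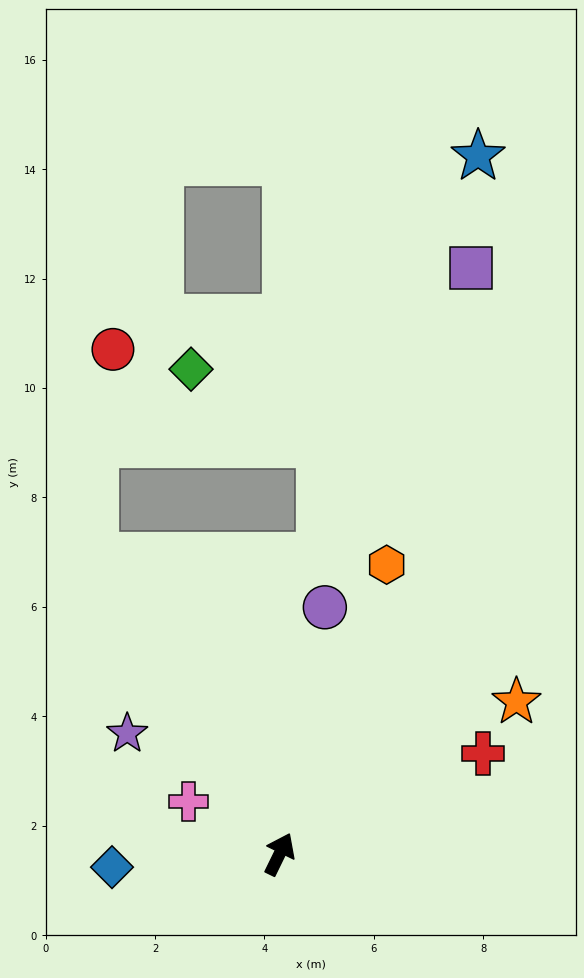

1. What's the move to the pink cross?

turn left 86°, forward 1.9 m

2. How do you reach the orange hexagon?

turn left 6°, forward 5.6 m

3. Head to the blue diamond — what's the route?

turn left 121°, forward 3.1 m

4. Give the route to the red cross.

turn right 38°, forward 4.1 m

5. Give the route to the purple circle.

turn left 16°, forward 4.6 m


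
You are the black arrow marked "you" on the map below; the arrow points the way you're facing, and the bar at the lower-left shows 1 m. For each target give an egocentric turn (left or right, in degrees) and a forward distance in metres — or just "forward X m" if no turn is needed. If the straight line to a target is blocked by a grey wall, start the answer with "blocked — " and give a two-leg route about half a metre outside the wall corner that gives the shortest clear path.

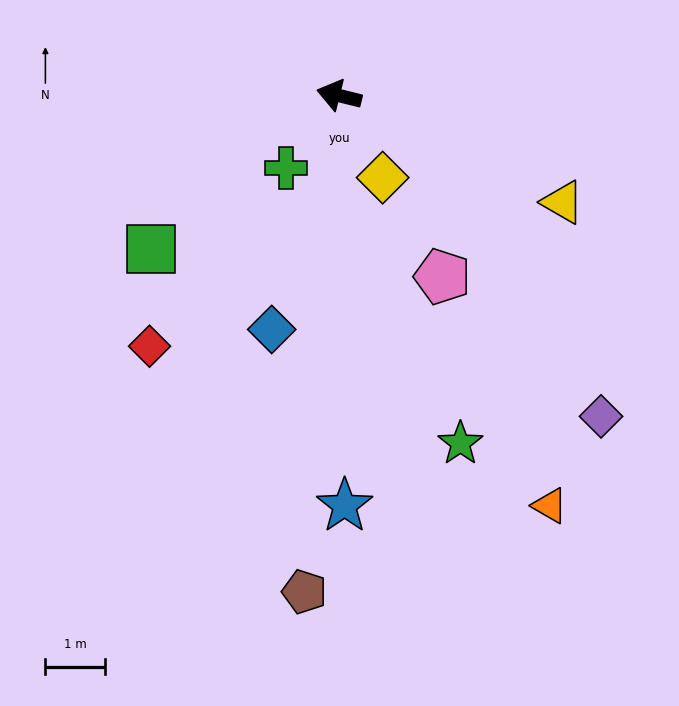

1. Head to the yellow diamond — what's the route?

turn left 132°, forward 1.5 m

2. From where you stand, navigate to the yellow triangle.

turn left 168°, forward 4.1 m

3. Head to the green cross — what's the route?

turn left 67°, forward 1.5 m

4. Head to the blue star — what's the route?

turn left 105°, forward 6.8 m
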